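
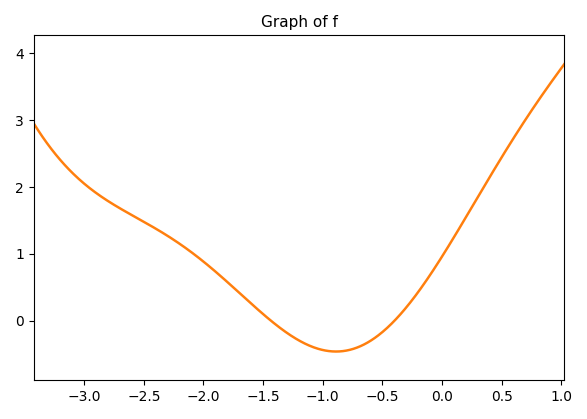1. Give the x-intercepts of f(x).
-1.44, -0.397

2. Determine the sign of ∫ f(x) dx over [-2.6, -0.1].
positive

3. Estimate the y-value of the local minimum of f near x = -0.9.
-0.464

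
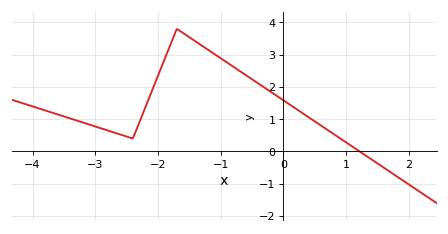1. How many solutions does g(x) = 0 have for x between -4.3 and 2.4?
1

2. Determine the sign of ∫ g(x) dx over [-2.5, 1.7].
positive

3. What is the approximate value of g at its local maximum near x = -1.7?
3.8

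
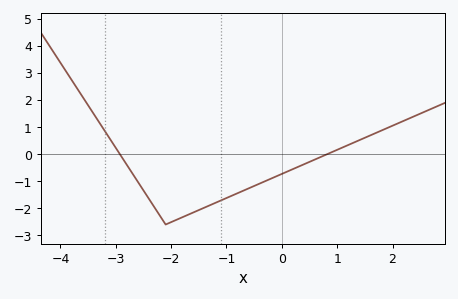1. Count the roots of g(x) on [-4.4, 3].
2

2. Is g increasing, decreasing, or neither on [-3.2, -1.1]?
neither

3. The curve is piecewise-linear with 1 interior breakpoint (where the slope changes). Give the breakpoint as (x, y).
(-2.1, -2.6)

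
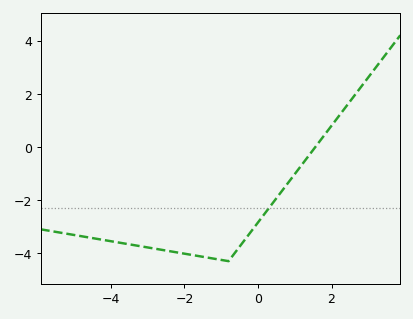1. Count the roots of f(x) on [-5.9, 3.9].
1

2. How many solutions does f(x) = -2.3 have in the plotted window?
1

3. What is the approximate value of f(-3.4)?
-3.6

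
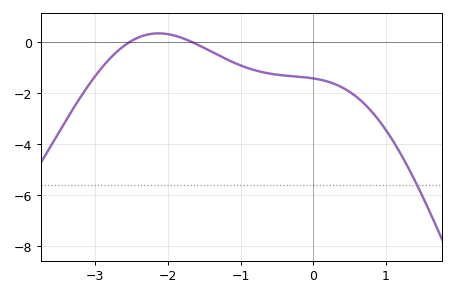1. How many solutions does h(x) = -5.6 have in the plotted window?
1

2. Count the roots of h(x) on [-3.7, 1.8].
2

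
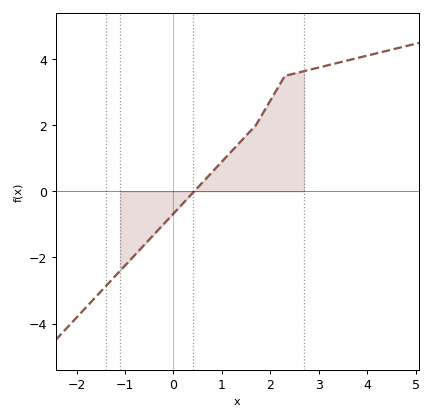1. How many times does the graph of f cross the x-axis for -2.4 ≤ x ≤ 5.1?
1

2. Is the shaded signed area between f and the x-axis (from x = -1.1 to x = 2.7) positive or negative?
positive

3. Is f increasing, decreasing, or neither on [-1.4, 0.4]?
increasing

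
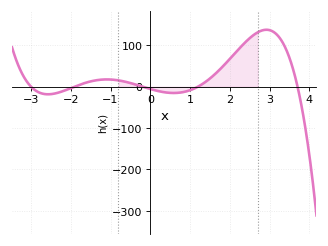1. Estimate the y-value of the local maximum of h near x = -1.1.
20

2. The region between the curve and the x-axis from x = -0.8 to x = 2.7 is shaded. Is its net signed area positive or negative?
positive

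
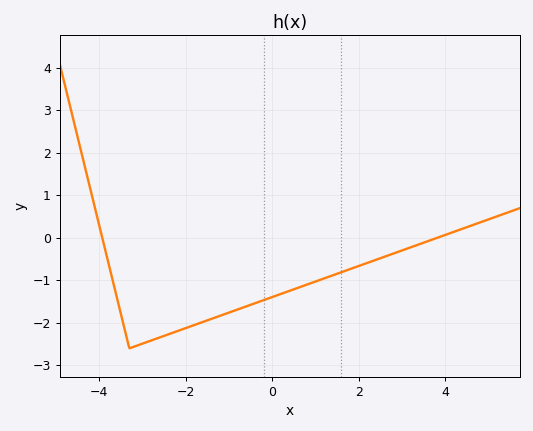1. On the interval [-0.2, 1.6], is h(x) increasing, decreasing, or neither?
increasing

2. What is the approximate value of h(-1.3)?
-1.87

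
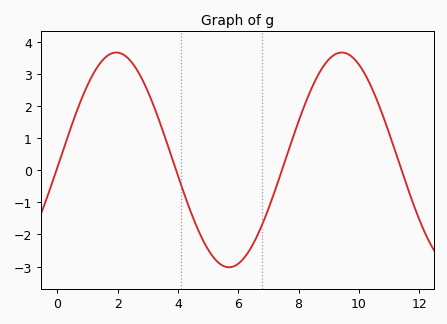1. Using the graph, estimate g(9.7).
3.6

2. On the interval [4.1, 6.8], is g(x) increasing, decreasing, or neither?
neither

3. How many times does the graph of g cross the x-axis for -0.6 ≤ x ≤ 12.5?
4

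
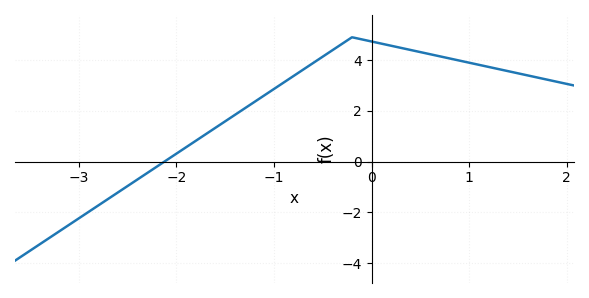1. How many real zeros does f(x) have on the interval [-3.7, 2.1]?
1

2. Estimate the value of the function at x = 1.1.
3.8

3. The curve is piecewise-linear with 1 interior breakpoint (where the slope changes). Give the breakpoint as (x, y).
(-0.2, 4.9)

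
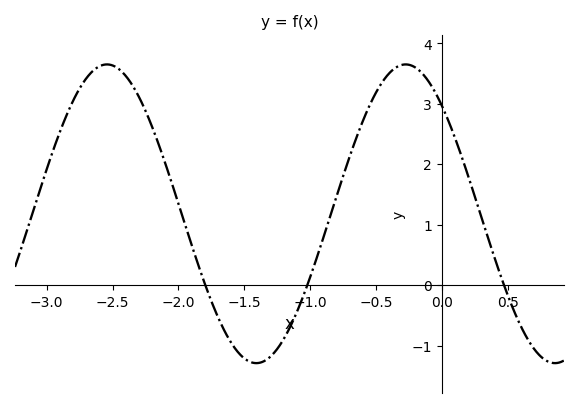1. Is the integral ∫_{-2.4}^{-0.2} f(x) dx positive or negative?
positive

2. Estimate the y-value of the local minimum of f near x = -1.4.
-1.3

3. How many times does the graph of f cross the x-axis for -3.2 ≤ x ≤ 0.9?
3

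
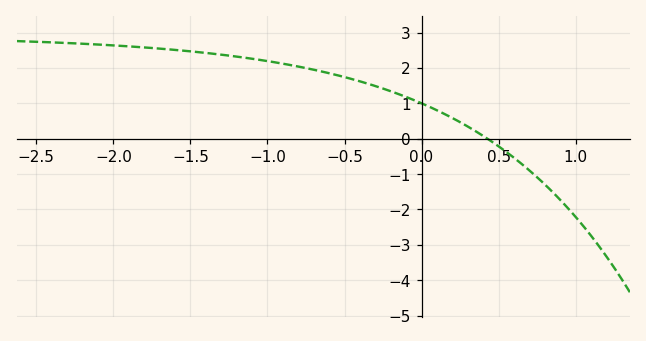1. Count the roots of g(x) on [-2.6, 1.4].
1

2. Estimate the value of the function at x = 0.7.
-0.9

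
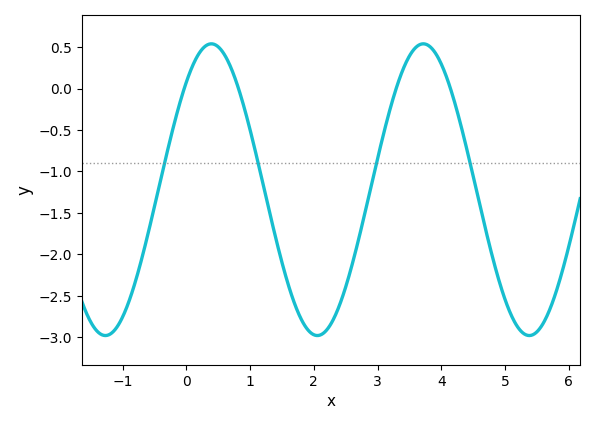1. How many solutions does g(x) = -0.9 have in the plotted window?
4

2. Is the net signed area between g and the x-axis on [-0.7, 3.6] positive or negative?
negative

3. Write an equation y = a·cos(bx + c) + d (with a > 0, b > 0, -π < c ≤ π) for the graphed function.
y = 1.76cos(1.9x - 0.74) - 1.22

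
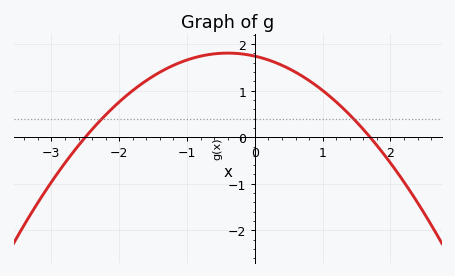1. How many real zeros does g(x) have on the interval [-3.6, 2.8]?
2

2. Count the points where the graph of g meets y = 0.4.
2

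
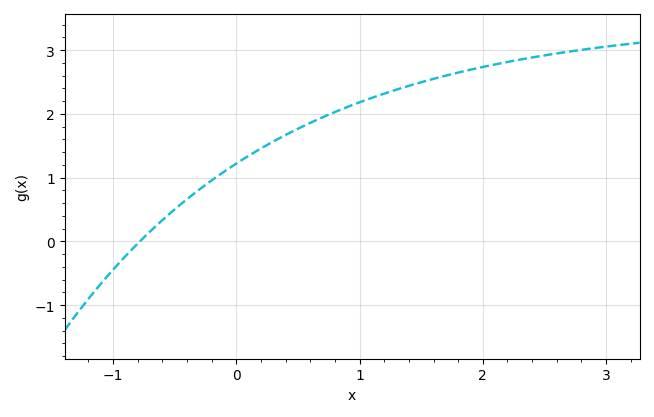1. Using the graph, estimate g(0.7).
1.95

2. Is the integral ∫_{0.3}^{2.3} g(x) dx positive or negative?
positive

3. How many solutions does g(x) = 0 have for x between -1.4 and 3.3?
1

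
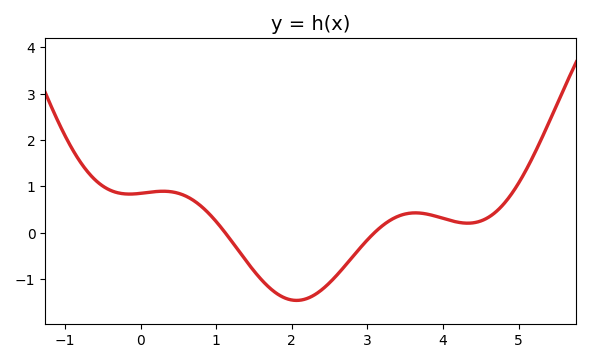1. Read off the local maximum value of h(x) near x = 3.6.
0.431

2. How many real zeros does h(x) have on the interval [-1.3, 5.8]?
2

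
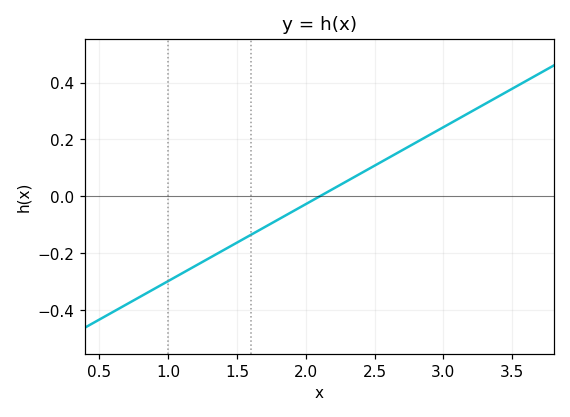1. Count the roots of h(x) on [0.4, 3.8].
1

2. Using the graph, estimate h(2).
-0.02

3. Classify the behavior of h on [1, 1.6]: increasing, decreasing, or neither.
increasing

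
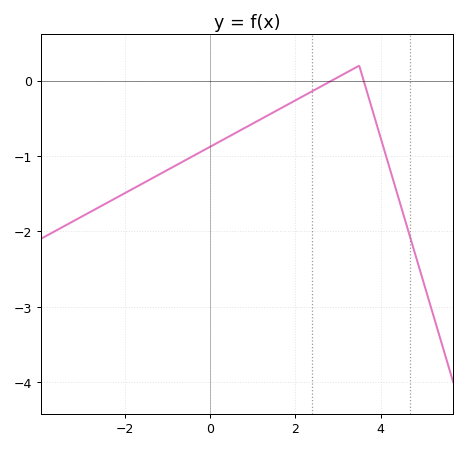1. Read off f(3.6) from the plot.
0.009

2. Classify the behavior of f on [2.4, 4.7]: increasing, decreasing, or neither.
neither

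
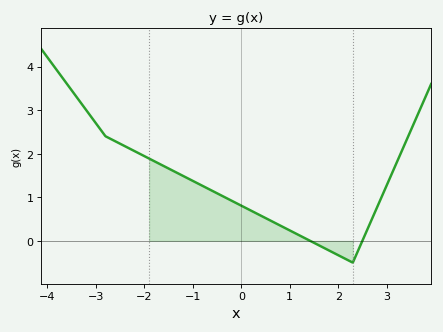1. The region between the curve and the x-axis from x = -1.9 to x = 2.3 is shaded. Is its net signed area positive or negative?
positive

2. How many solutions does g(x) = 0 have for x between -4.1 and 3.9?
2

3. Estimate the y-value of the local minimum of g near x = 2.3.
-0.5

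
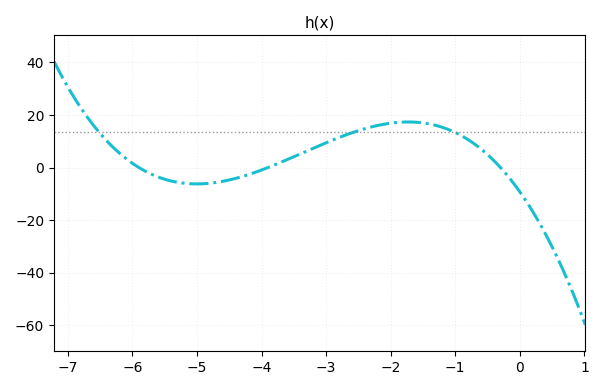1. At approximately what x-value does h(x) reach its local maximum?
-1.8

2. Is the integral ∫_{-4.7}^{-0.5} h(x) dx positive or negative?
positive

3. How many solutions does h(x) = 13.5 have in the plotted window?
3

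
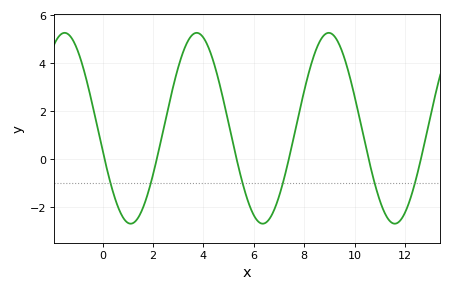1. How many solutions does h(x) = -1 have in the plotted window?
6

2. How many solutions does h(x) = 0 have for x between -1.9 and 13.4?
6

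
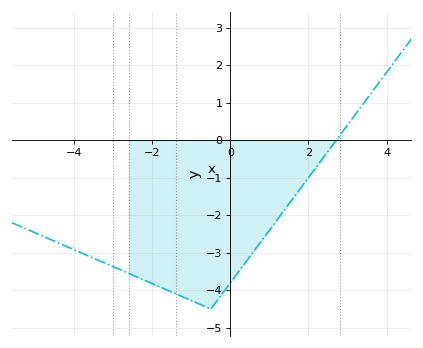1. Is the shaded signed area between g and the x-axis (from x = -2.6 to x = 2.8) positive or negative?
negative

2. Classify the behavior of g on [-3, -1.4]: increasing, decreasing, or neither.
decreasing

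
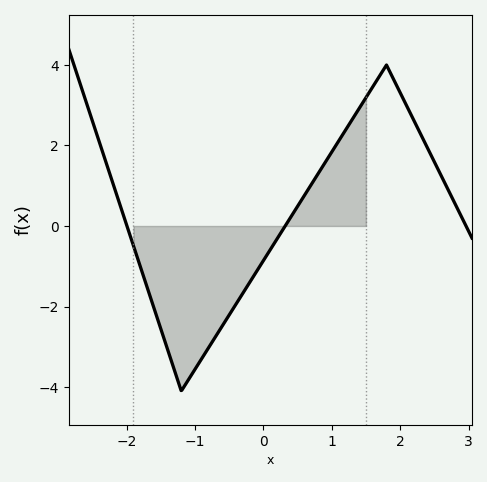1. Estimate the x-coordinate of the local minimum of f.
-1.2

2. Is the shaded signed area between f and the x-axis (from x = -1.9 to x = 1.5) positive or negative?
negative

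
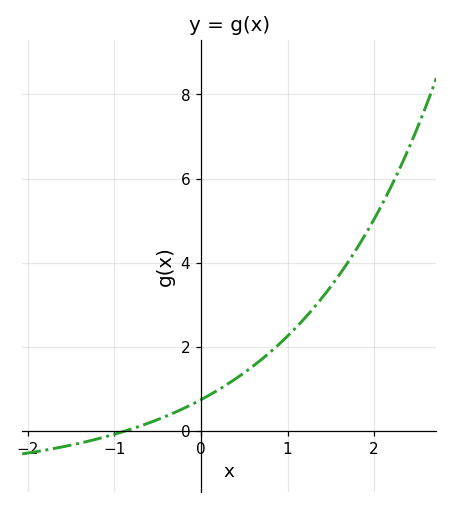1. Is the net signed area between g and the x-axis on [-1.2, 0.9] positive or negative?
positive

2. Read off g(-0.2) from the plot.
0.533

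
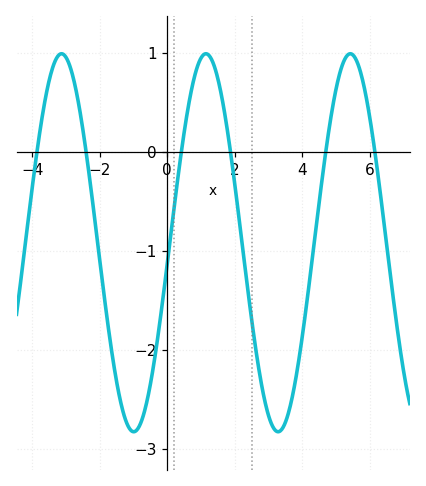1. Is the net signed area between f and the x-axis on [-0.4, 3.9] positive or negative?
negative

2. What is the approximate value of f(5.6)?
0.922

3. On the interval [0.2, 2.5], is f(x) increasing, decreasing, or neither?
neither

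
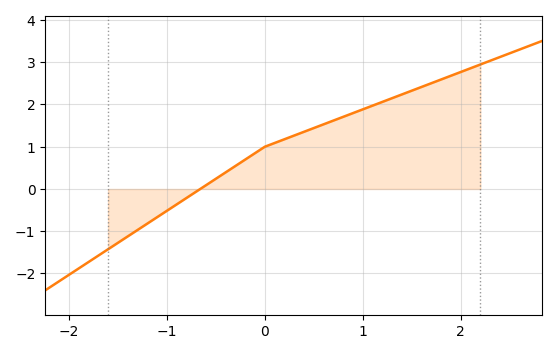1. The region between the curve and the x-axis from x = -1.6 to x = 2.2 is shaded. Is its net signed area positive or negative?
positive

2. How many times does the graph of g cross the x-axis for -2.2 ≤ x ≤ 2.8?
1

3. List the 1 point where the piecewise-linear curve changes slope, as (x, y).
(0, 1)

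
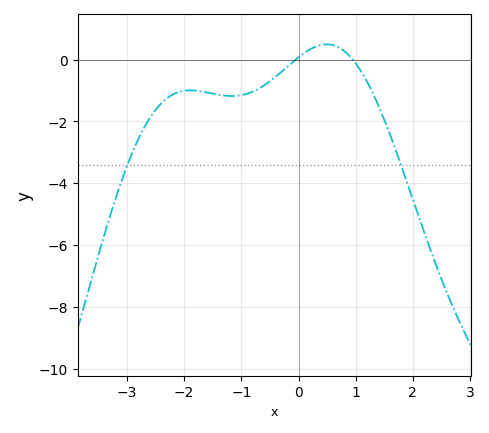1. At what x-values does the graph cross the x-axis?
0, 0.9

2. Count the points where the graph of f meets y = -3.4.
2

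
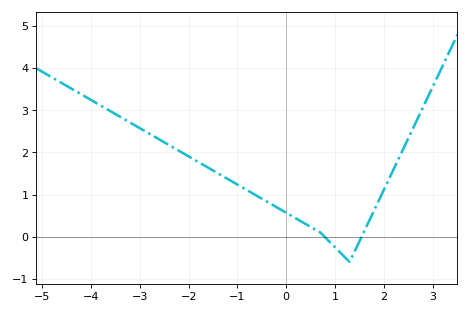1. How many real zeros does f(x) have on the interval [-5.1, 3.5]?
2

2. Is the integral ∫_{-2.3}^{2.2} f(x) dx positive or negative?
positive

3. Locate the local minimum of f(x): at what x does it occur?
1.3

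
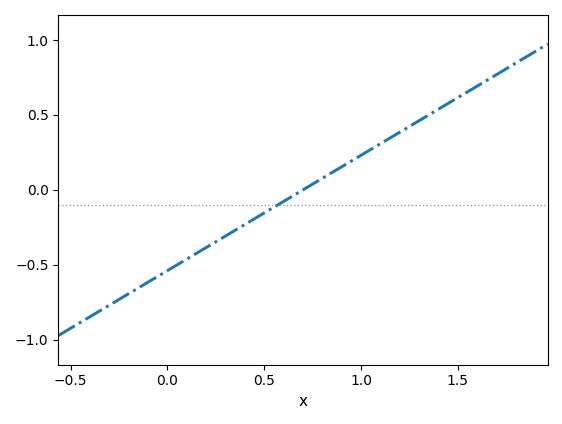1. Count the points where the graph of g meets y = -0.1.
1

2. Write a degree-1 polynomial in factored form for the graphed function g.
y = 0.77(x - 0.7)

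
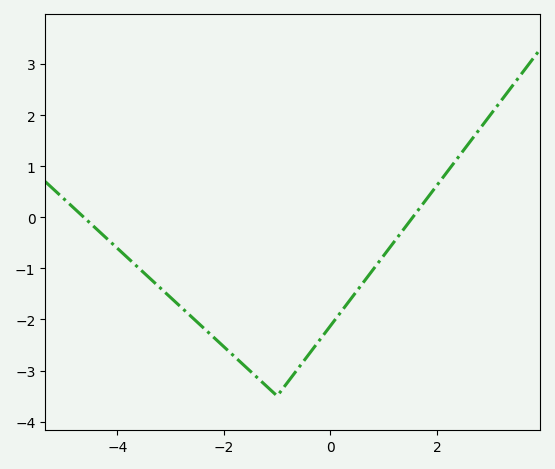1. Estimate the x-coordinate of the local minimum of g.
-1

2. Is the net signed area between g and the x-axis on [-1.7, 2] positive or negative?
negative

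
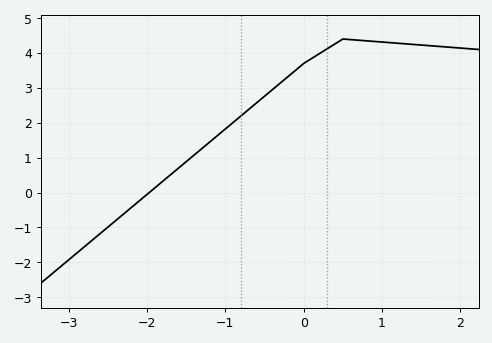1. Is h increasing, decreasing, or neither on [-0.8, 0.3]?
increasing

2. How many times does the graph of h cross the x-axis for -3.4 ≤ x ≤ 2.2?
1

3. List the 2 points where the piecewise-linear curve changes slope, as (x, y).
(0, 3.7); (0.5, 4.4)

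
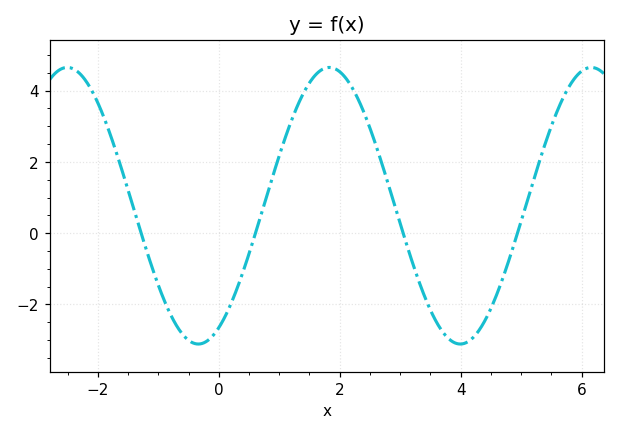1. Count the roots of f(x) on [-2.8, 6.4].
4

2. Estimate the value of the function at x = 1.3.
3.6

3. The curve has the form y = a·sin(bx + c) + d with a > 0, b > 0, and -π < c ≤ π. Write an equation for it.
y = 3.88sin(1.4x - 1.1) + 0.77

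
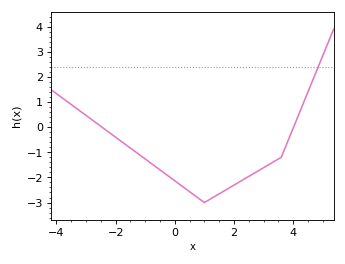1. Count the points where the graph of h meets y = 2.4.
1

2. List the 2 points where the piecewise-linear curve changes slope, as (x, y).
(1, -3); (3.6, -1.2)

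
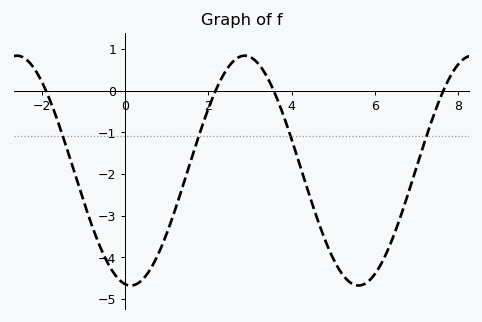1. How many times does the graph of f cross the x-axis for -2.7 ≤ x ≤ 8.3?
4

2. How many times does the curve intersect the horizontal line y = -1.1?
4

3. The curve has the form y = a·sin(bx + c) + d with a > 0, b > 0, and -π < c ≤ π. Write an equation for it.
y = 2.76sin(1.15x - 1.73) - 1.92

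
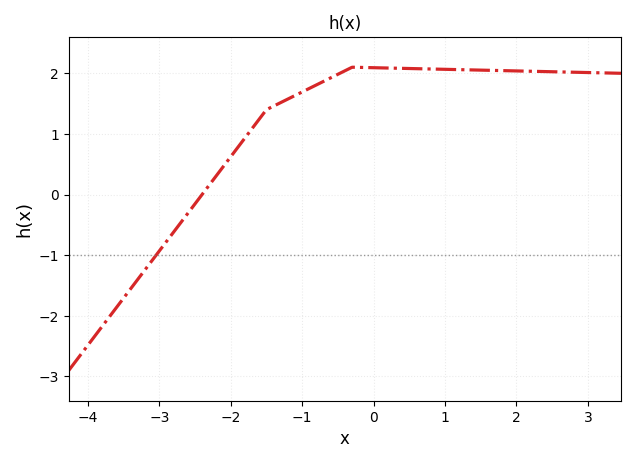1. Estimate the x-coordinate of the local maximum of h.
-0.297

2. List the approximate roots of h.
-2.4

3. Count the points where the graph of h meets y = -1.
1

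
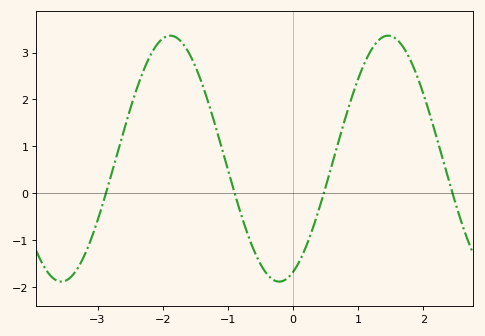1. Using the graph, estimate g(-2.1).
3.15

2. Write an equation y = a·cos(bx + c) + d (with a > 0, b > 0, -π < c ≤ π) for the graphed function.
y = 2.62cos(1.88x - 2.74) + 0.74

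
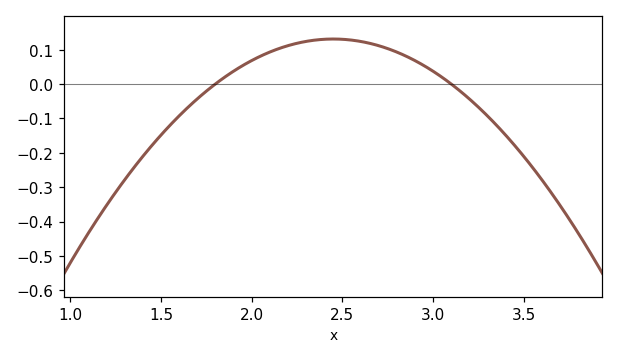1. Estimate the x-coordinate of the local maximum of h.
2.45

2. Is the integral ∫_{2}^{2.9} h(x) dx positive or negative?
positive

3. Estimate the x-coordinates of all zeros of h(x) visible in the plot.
1.8, 3.1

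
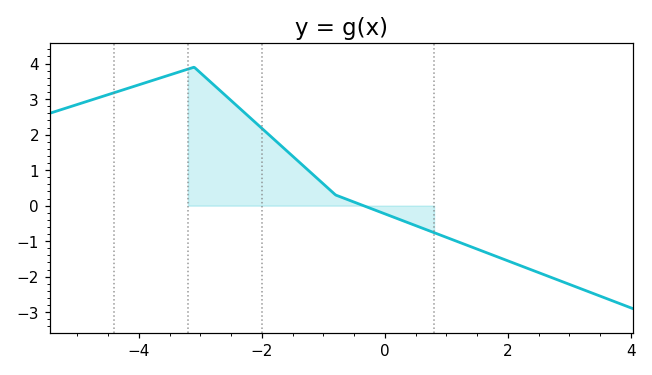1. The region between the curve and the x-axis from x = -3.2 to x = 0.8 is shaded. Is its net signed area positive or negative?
positive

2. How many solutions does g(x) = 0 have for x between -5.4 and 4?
1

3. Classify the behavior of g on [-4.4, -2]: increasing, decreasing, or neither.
neither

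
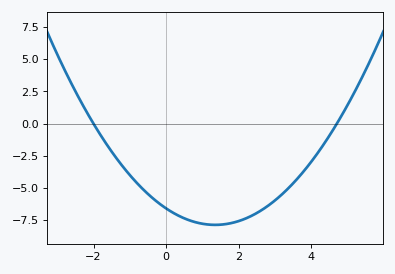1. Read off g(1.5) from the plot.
-7.84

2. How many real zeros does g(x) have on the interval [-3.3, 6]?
2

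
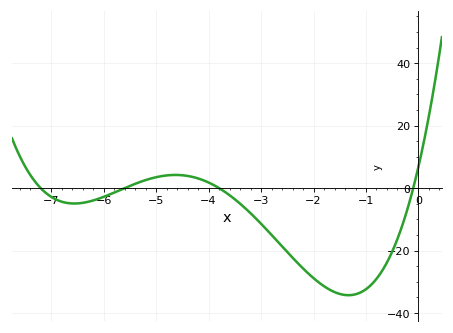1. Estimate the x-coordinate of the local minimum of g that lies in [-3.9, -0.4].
-1.34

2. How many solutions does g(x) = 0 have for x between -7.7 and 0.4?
4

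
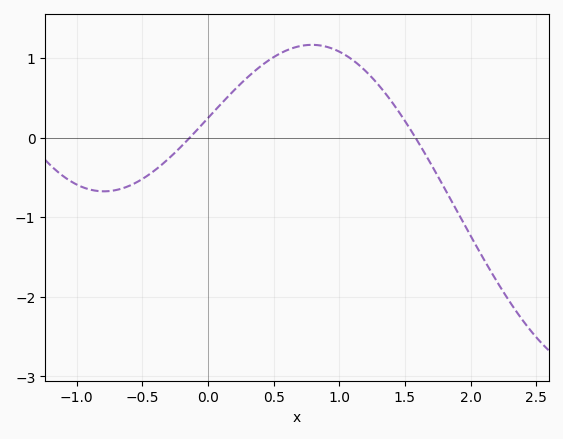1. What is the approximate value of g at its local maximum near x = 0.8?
1.16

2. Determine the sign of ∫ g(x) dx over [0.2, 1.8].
positive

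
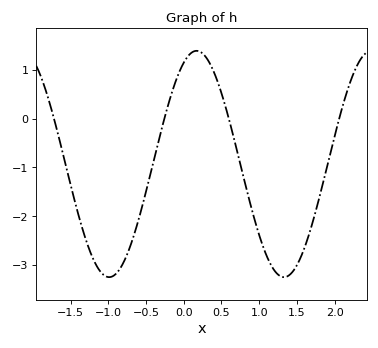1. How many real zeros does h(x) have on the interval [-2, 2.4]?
4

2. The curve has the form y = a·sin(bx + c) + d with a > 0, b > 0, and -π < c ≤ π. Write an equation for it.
y = 2.32sin(2.7x + 1.1) - 0.93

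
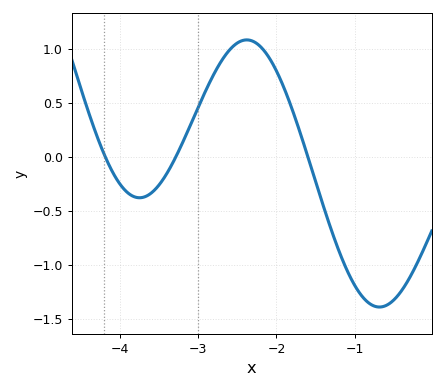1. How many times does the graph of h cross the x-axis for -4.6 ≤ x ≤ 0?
3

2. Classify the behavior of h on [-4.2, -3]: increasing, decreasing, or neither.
neither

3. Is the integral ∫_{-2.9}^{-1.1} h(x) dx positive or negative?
positive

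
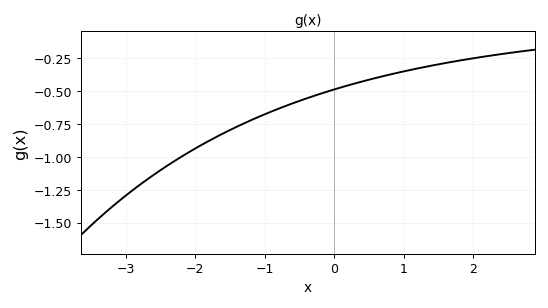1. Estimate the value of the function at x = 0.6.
-0.4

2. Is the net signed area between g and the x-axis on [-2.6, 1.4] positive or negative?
negative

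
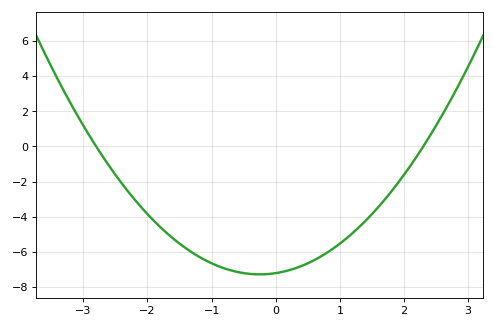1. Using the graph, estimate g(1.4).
-4.2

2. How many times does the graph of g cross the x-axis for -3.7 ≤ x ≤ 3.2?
2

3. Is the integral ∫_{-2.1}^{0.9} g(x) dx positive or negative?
negative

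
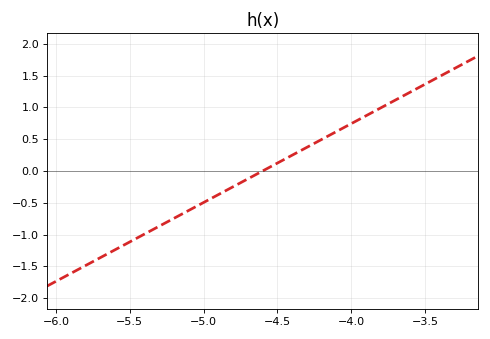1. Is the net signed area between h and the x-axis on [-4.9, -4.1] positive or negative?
positive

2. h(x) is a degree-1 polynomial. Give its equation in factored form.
y = 1.24(x + 4.6)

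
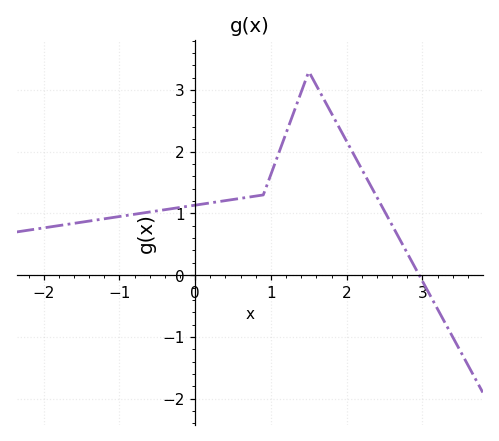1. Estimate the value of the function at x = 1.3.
2.6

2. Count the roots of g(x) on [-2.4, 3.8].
1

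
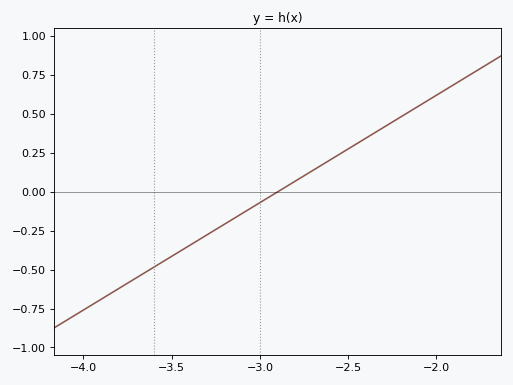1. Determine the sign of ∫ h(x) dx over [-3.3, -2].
positive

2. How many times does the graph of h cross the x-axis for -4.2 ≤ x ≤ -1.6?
1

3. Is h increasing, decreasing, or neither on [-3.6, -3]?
increasing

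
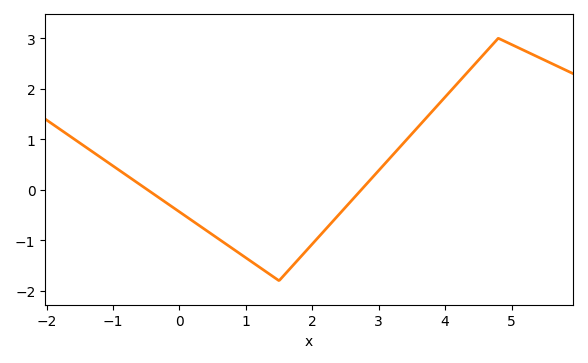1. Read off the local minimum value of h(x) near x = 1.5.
-1.8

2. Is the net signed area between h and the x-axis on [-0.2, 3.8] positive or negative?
negative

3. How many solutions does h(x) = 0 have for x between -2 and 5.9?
2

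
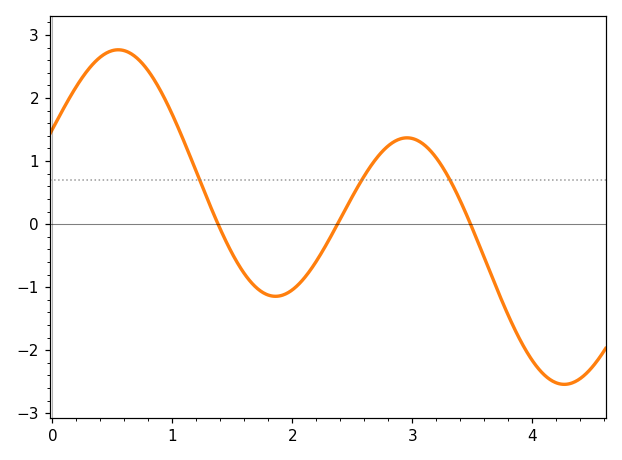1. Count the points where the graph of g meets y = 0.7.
3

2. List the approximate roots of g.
1.4, 2.4, 3.5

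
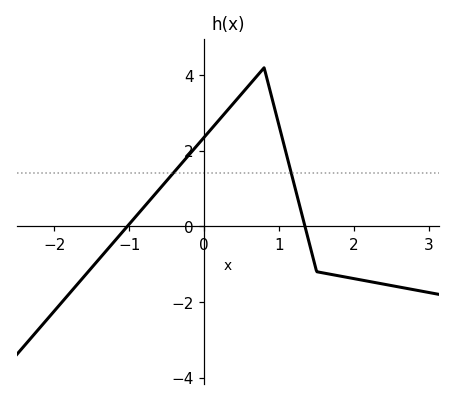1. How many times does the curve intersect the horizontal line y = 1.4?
2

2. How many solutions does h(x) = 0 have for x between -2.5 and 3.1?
2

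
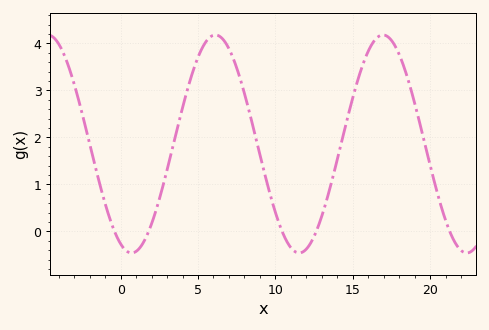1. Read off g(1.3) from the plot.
-0.325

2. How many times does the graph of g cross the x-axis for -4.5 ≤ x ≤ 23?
5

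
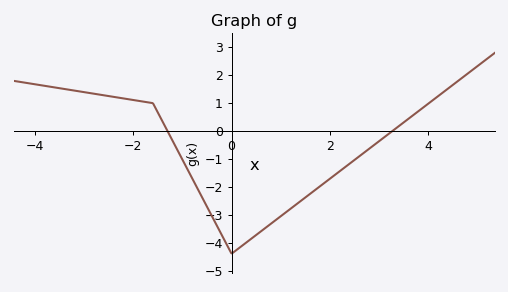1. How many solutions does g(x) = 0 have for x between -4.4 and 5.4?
2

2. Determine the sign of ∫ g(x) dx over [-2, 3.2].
negative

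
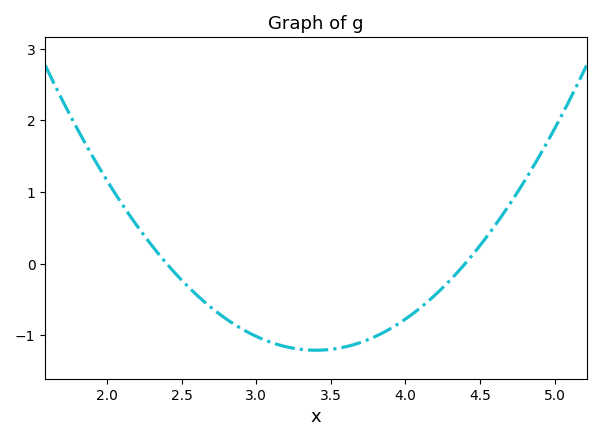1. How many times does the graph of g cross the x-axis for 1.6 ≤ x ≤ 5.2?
2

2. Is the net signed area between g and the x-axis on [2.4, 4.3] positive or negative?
negative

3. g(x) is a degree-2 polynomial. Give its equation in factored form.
y = 1.21(x - 2.4)(x - 4.4)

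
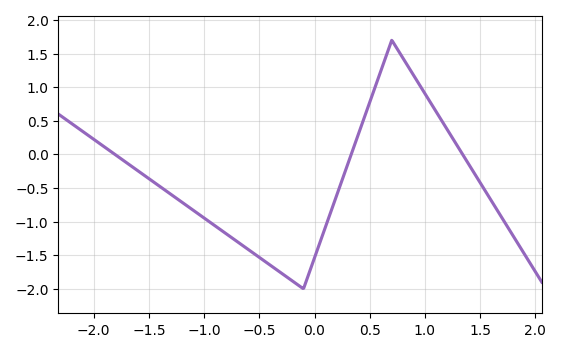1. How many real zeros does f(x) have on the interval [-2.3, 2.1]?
3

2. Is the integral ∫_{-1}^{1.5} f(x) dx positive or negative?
negative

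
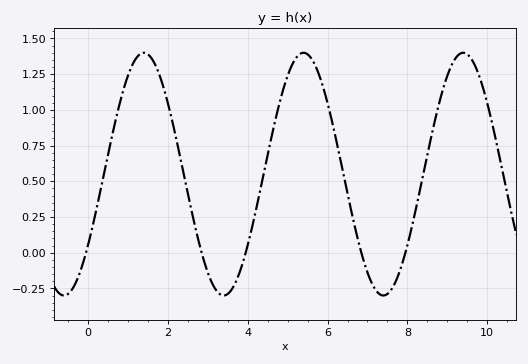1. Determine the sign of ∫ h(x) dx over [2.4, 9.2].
positive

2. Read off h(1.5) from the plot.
1.39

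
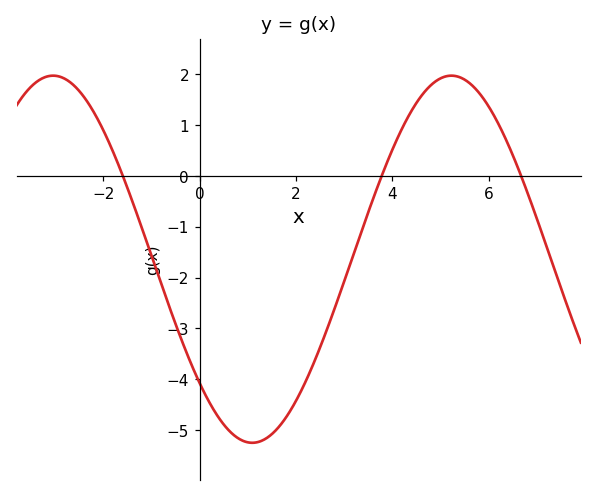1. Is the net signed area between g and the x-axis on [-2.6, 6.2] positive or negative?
negative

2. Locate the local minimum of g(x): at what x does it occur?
1.09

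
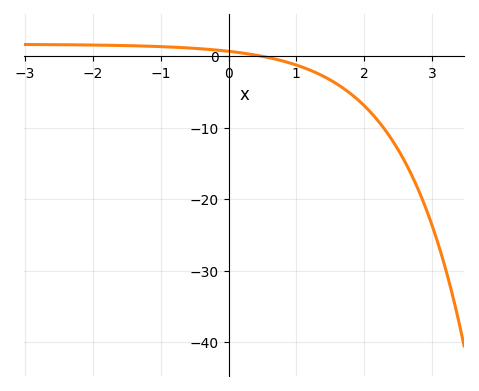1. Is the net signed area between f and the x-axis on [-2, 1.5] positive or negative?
positive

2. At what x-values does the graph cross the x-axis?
0.5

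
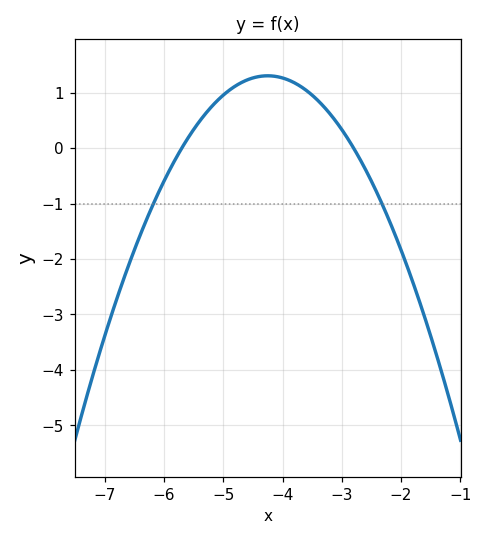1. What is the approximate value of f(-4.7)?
1.2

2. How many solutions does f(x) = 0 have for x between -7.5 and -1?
2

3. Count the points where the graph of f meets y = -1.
2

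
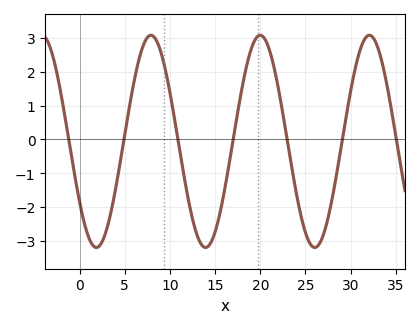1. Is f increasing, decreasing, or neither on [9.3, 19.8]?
neither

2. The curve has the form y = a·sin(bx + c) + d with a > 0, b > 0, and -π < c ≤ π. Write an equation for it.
y = 3.14sin(0.52x - 2.5) - 0.06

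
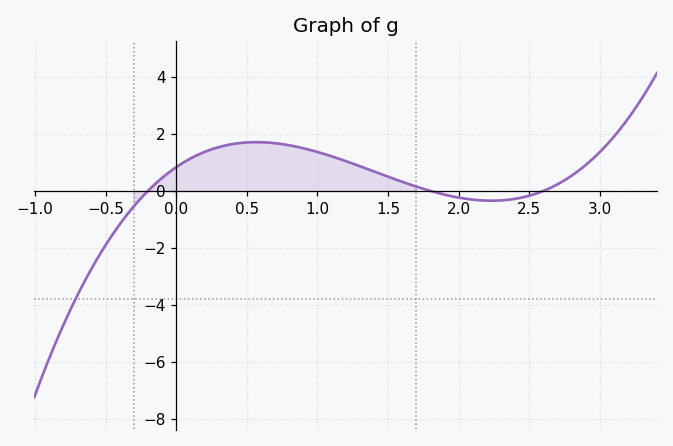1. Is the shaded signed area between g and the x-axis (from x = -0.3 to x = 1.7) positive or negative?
positive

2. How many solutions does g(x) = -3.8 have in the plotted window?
1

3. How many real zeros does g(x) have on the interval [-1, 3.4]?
3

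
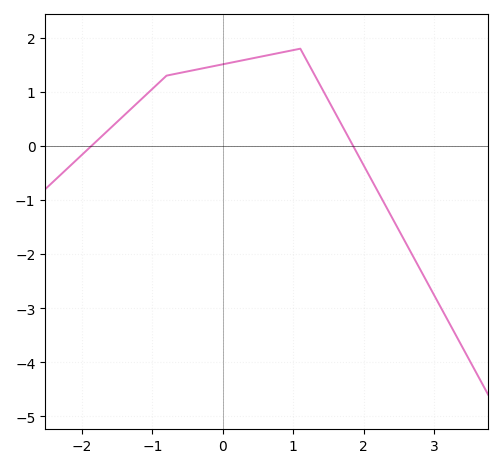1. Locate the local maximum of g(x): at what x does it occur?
1.1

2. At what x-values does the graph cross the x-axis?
-1.87, 1.85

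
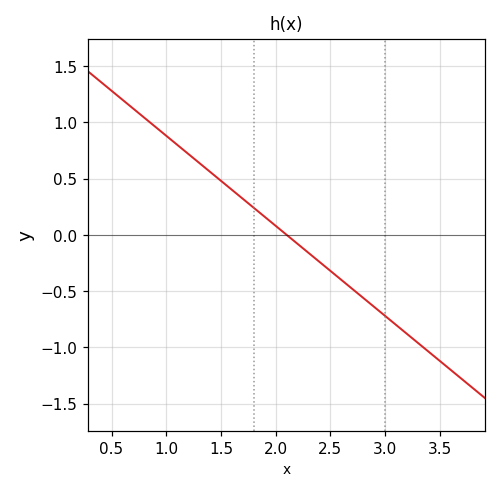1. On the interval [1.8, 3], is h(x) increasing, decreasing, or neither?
decreasing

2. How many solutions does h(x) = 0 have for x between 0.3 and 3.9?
1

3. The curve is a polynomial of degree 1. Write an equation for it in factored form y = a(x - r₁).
y = -0.8(x - 2.1)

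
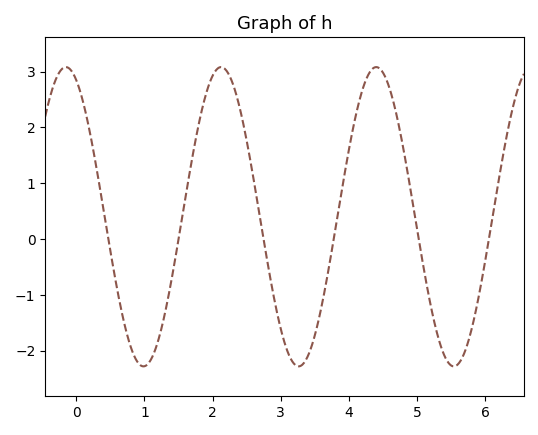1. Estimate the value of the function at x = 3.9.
0.9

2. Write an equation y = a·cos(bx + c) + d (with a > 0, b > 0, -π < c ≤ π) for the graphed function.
y = 2.68cos(2.8x + 0.42) + 0.4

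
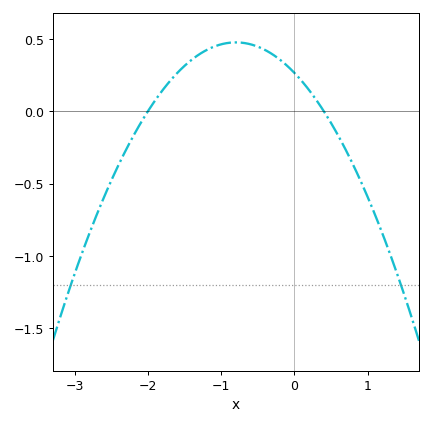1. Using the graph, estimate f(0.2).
0.145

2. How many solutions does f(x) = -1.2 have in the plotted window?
2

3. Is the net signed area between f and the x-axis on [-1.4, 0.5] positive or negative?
positive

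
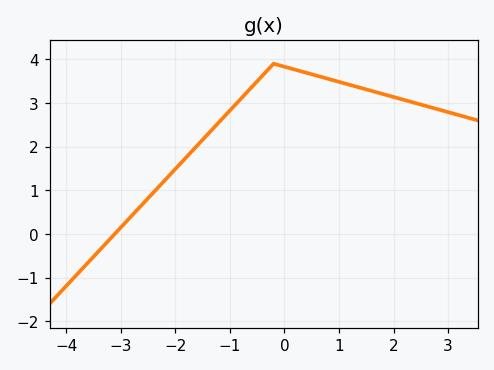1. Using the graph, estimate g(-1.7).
1.89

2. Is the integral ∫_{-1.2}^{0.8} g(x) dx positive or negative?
positive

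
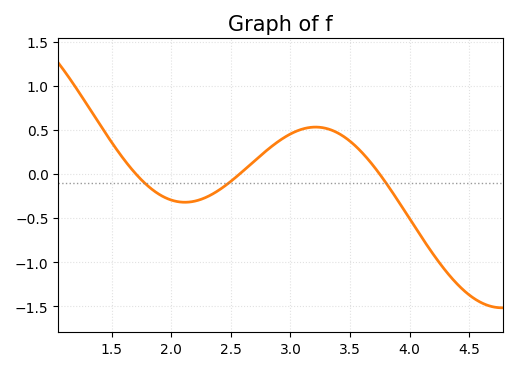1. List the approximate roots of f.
1.7, 2.55, 3.75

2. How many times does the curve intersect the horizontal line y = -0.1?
3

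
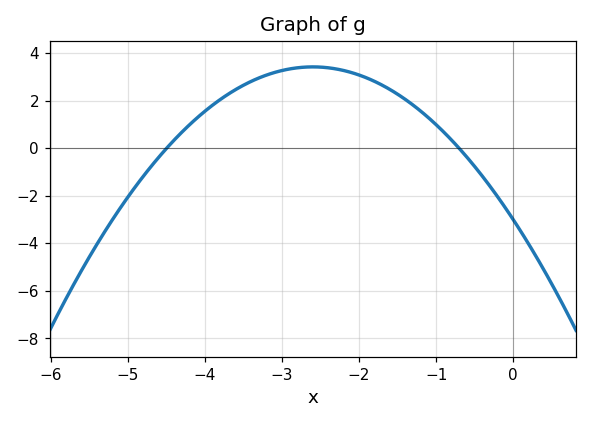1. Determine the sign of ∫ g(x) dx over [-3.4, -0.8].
positive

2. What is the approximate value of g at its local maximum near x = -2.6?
3.4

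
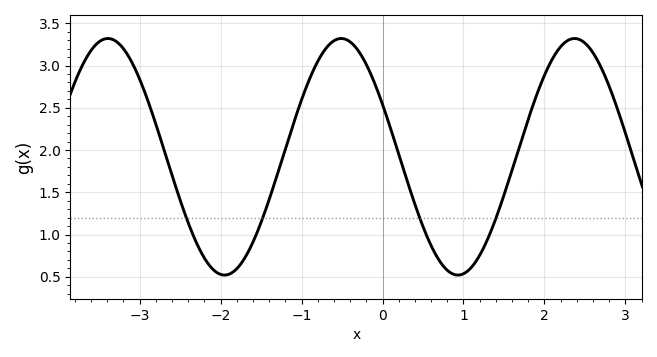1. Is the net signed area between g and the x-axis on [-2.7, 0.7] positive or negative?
positive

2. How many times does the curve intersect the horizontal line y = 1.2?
4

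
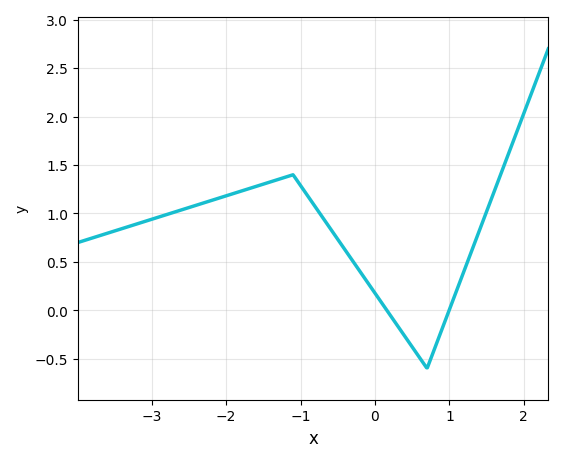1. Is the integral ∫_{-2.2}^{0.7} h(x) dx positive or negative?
positive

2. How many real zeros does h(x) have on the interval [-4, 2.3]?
2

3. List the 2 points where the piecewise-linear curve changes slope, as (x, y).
(-1.1, 1.4); (0.7, -0.6)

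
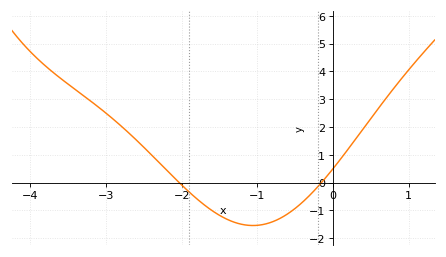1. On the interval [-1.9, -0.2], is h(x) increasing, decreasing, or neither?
neither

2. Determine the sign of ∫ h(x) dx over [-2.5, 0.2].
negative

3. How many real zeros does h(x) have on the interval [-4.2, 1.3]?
2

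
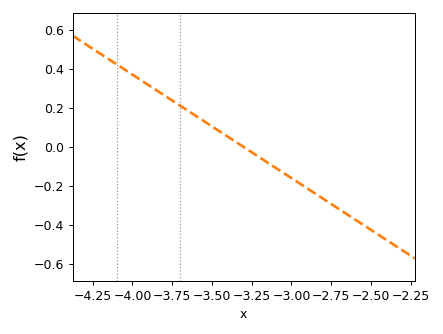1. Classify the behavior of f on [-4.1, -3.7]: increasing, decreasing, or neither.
decreasing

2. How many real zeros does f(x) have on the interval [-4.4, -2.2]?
1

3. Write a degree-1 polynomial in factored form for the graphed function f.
y = -0.53(x + 3.3)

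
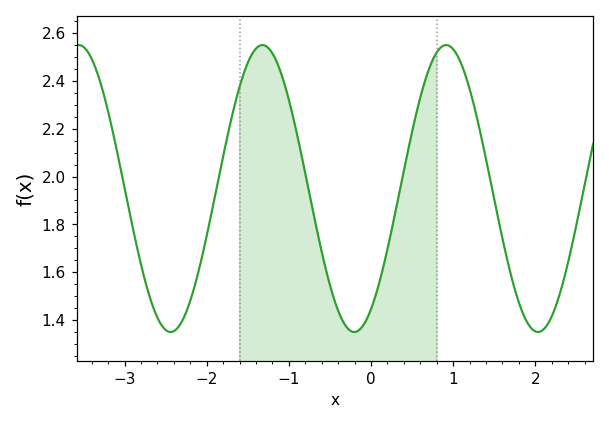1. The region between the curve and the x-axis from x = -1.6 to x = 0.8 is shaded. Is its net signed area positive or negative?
positive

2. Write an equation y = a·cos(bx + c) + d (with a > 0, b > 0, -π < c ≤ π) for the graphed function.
y = 0.6cos(2.81x - 2.57) + 1.95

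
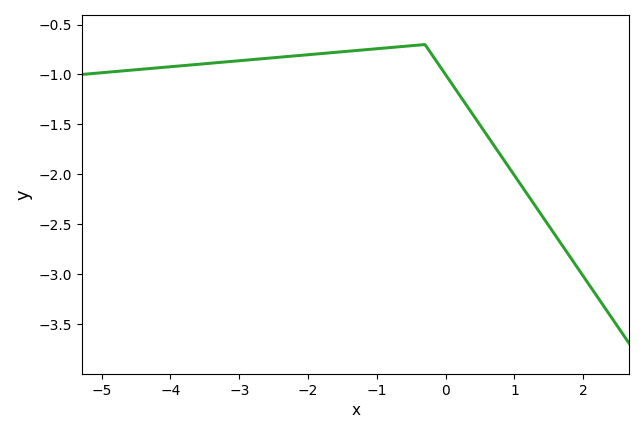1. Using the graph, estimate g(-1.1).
-0.748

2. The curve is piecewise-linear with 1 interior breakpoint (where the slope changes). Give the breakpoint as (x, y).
(-0.3, -0.7)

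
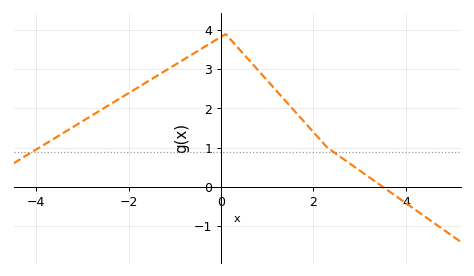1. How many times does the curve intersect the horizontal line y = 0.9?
2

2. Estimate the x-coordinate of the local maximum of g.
0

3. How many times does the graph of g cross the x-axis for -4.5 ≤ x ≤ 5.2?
1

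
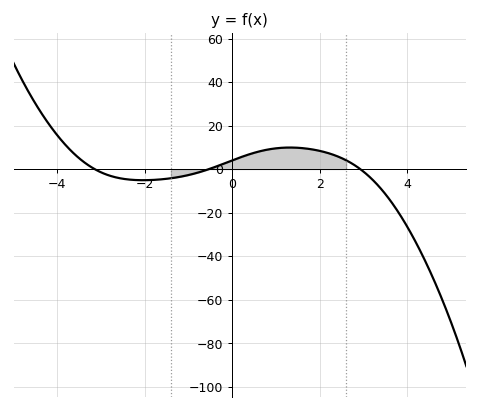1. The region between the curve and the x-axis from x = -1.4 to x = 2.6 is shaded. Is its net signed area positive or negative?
positive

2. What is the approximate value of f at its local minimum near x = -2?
-5.11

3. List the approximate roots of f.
-3.14, -0.53, 2.92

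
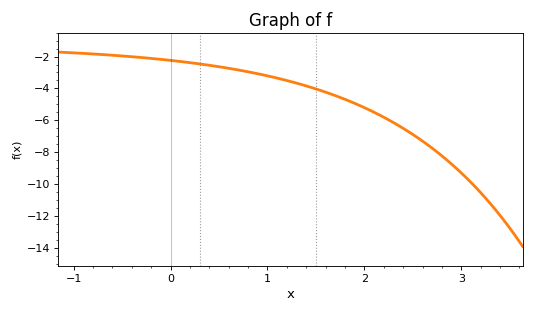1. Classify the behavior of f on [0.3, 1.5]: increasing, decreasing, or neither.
decreasing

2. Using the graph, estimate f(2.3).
-6.14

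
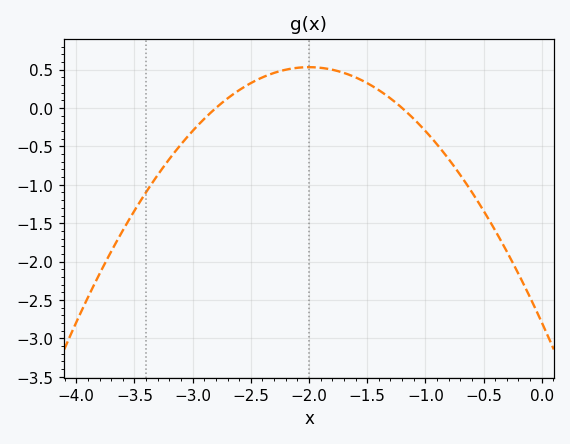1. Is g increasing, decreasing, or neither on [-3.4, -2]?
increasing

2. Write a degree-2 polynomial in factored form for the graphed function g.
y = -0.83(x + 2.8)(x + 1.2)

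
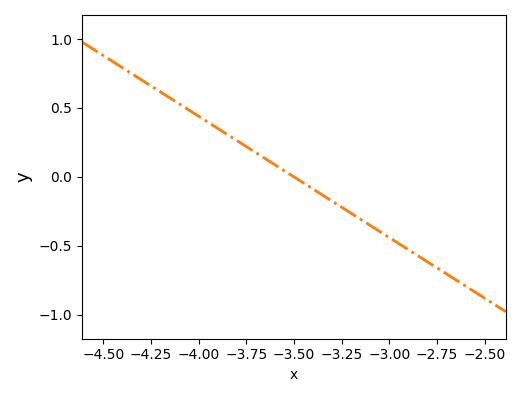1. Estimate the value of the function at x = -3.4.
-0.088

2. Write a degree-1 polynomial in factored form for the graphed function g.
y = -0.88(x + 3.5)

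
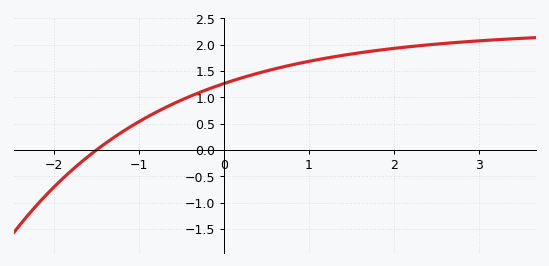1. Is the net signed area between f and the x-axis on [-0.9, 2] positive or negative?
positive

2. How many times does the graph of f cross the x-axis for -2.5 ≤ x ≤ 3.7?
1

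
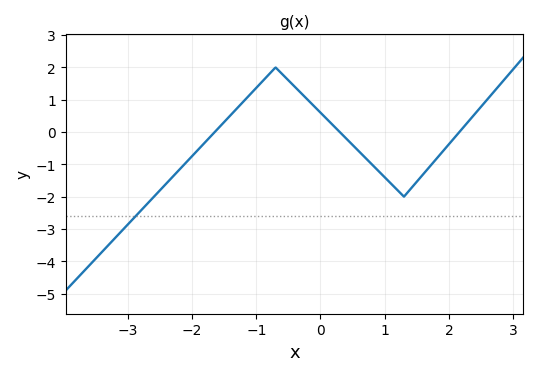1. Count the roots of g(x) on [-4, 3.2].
3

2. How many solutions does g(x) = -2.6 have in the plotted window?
1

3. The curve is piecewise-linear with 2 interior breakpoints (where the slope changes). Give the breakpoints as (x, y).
(-0.7, 2); (1.3, -2)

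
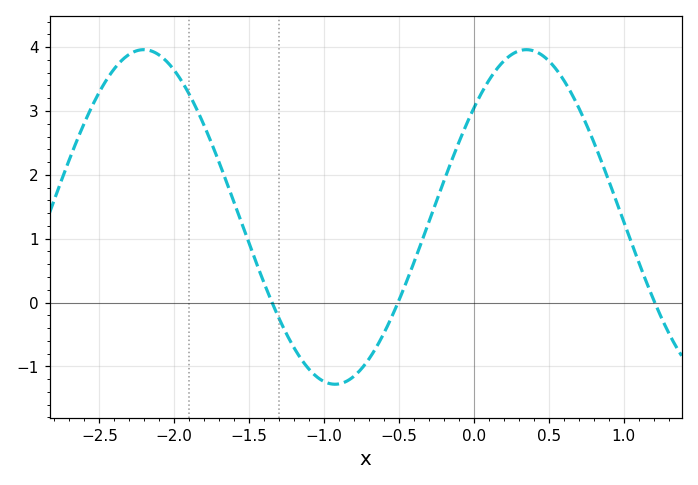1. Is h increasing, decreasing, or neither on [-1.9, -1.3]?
decreasing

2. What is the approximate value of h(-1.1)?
-1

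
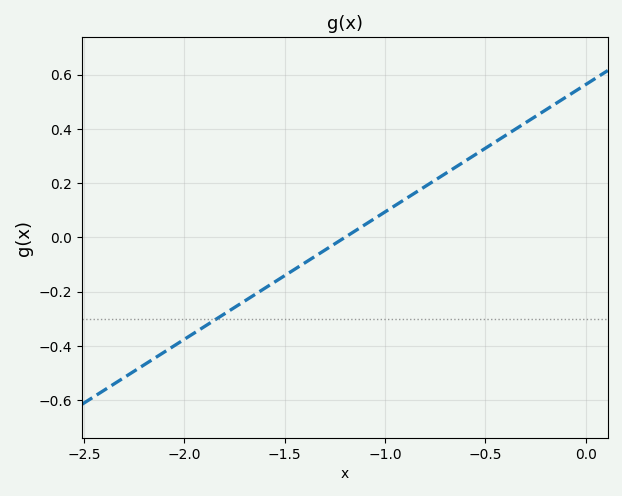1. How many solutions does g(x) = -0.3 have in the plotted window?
1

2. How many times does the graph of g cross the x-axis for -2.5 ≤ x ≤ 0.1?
1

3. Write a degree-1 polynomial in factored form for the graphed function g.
y = 0.47(x + 1.2)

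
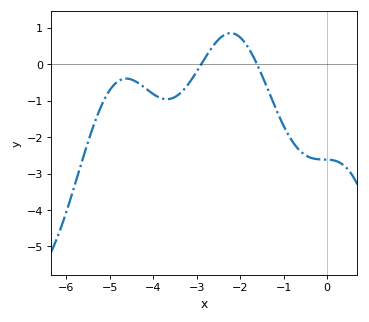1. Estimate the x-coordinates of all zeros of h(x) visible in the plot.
-2.9, -1.6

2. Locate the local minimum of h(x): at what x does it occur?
-3.7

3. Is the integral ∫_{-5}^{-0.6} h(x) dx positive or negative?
negative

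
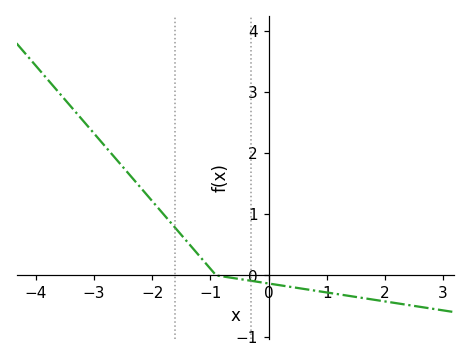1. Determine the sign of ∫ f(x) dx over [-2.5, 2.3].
positive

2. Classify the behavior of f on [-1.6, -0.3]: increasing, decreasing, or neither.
decreasing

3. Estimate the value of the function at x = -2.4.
1.66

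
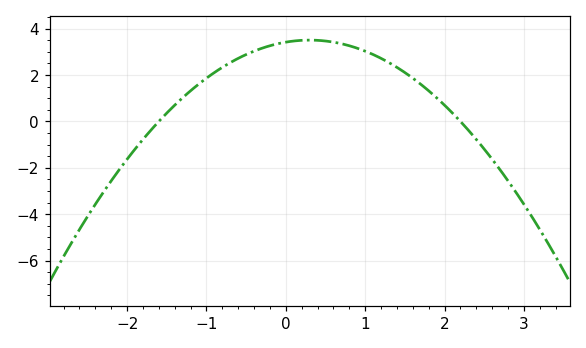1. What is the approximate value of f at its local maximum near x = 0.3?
3.5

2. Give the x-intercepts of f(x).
-1.6, 2.2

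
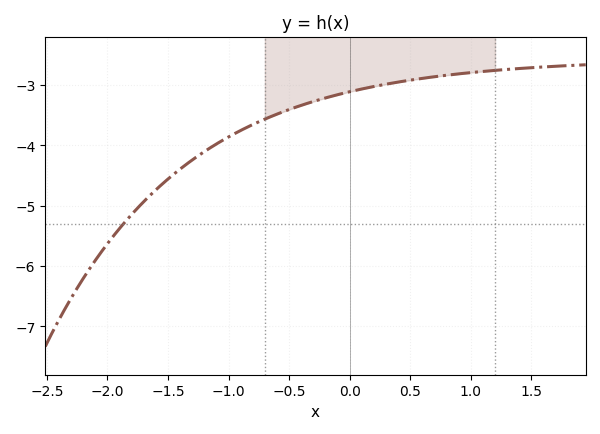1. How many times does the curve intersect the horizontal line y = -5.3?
1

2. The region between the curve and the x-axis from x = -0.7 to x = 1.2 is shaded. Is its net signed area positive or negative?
negative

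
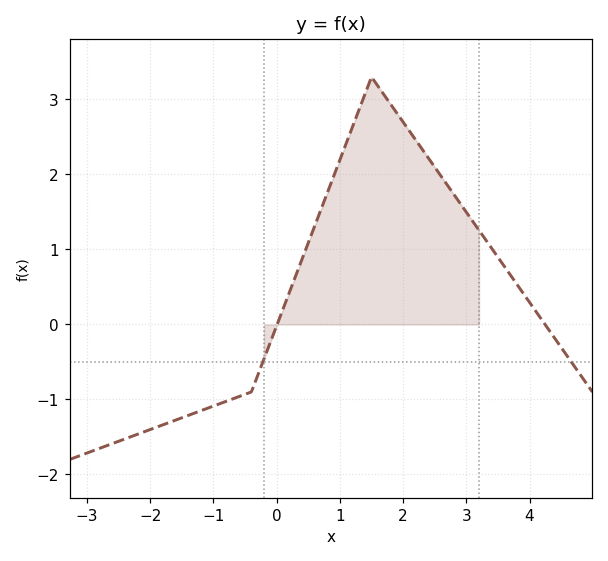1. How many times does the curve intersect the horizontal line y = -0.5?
2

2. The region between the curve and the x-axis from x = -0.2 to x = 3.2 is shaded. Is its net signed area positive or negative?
positive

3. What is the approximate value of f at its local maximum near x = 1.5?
3.3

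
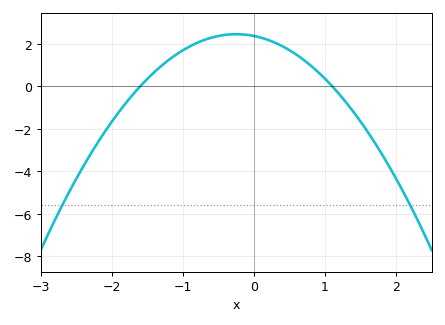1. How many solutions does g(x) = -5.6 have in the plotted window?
2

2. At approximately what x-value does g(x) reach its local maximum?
-0.2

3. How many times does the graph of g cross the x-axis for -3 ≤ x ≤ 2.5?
2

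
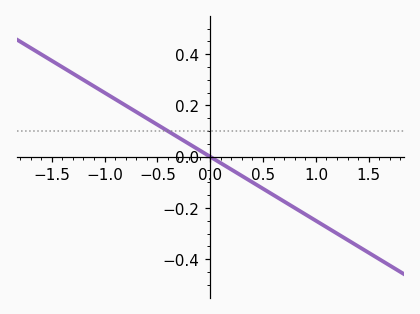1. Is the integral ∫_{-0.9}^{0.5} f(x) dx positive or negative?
positive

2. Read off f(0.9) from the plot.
-0.22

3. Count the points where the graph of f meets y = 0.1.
1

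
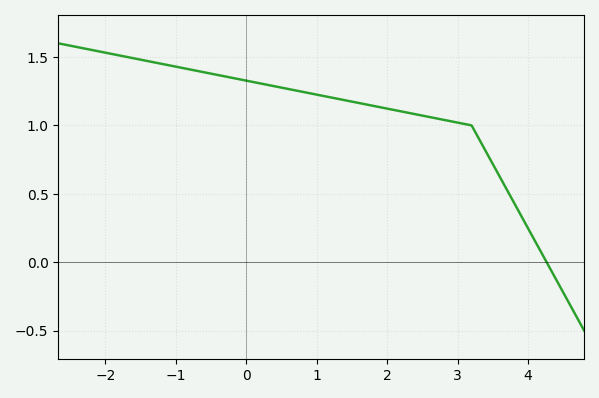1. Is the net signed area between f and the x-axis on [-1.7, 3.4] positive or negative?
positive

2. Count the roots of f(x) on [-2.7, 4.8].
1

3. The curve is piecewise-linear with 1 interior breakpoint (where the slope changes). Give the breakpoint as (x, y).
(3.2, 1)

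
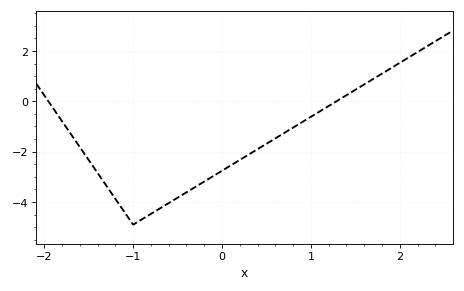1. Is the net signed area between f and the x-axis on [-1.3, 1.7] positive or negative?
negative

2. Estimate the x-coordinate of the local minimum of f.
-1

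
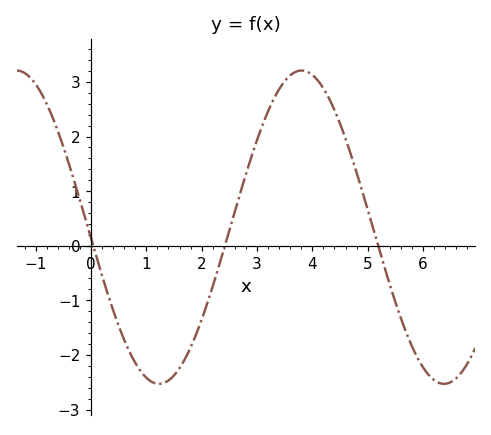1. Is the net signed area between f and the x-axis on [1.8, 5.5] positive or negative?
positive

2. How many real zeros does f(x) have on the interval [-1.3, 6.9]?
3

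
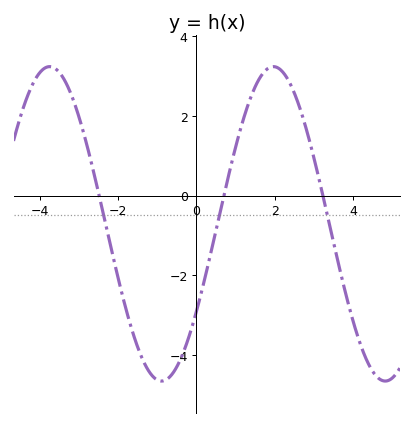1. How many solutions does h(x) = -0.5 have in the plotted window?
3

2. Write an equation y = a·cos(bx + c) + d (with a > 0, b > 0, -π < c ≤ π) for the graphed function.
y = 3.94cos(1.1x - 2.16) - 0.71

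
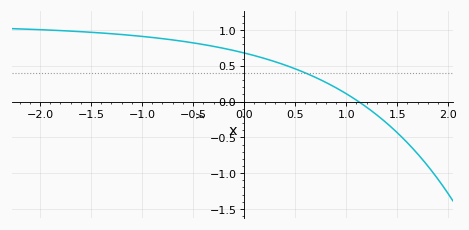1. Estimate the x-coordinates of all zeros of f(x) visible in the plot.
1.12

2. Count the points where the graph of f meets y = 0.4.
1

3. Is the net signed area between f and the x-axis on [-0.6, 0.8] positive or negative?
positive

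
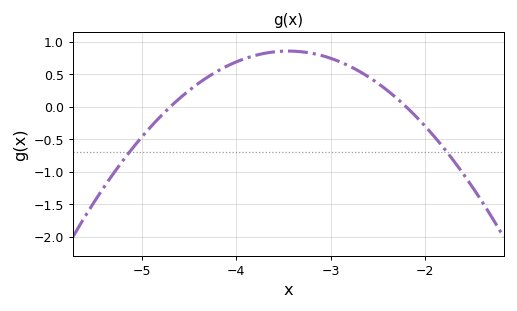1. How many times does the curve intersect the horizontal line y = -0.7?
2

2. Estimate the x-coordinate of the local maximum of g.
-3.4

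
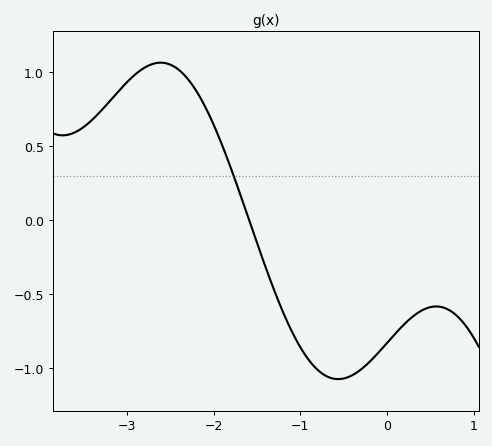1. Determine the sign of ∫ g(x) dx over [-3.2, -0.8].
positive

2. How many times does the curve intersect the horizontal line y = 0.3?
1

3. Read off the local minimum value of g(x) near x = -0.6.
-1.1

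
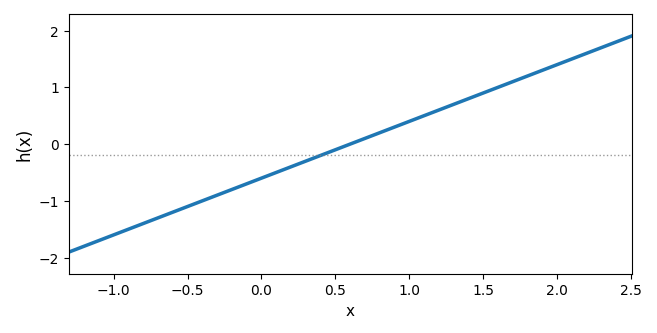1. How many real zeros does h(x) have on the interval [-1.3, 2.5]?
1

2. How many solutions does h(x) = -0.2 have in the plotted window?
1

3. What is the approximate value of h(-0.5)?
-1.1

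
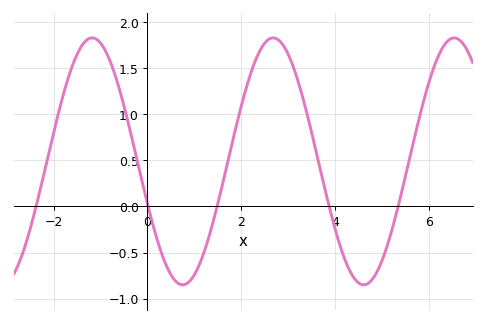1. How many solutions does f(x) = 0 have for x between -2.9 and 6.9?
5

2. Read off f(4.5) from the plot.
-0.831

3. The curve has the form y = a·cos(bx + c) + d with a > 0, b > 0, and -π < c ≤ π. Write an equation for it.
y = 1.34cos(1.63x + 1.92) + 0.49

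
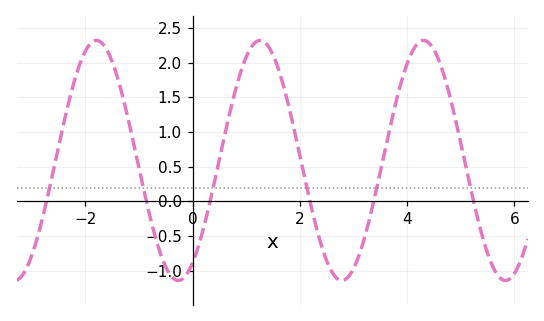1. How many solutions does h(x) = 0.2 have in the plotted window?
6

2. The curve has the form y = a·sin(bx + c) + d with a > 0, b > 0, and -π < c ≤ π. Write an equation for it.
y = 1.73sin(2.06x - 1.02) + 0.59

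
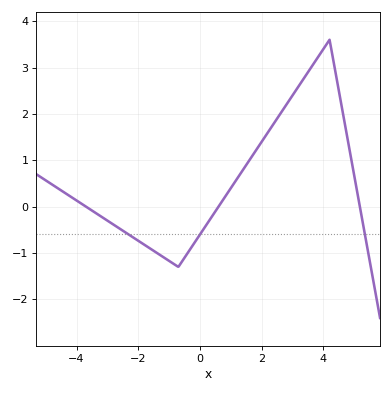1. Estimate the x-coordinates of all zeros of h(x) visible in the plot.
-3.69, 0.6, 5.18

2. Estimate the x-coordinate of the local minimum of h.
-0.698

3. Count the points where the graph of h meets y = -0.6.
3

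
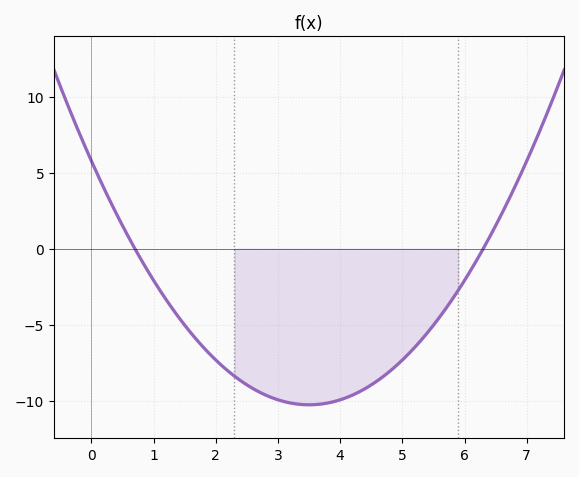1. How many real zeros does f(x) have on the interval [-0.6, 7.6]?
2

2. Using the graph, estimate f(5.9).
-2.72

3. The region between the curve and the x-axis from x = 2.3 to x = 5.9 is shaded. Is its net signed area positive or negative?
negative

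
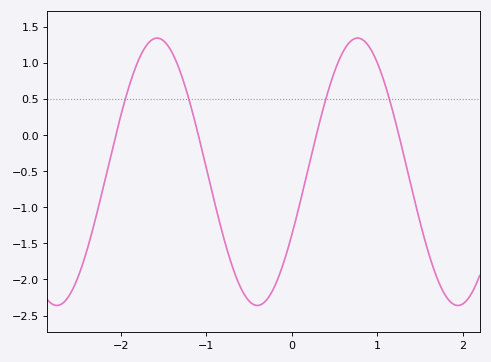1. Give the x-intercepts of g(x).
-2.06, -1.09, 0.287, 1.25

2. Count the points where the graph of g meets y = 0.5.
4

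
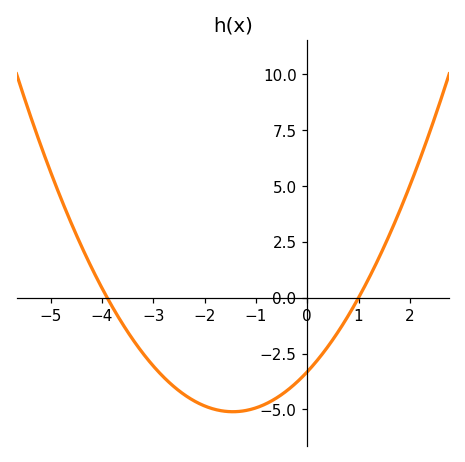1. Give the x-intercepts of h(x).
-4, 1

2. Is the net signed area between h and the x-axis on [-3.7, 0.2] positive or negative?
negative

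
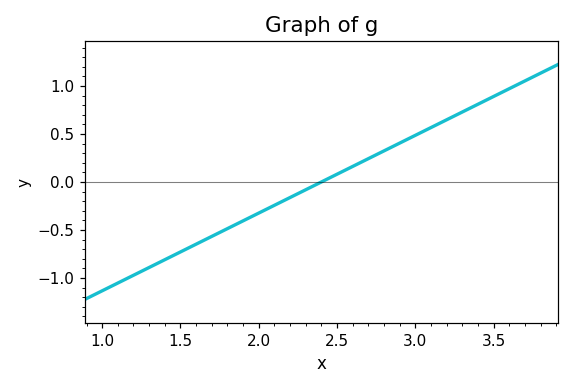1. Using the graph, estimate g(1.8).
-0.486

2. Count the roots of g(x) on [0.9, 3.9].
1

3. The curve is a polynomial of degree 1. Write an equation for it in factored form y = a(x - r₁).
y = 0.81(x - 2.4)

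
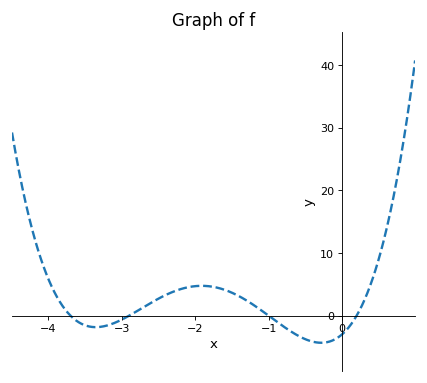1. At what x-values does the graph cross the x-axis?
-3.7, -2.9, -1, 0.2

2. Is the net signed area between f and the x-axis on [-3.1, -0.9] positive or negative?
positive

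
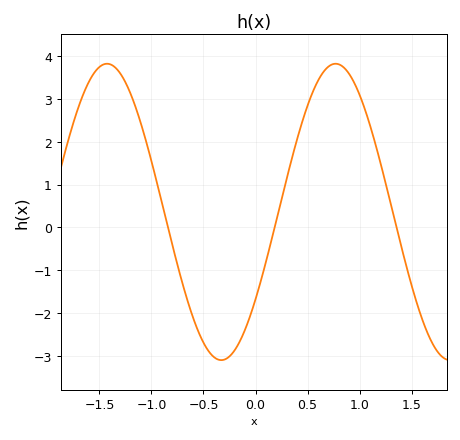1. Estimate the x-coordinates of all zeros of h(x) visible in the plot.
-0.841, 0.184, 1.36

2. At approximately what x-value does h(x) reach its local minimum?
-0.328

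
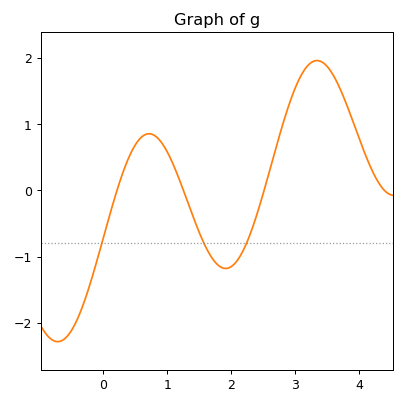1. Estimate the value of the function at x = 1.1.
0.4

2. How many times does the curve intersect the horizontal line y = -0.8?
3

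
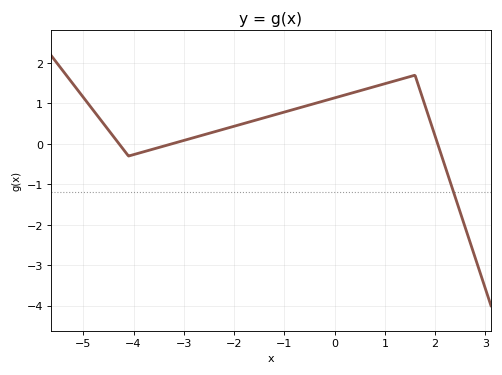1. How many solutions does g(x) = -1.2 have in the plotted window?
1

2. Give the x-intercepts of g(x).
-4.2, -3.2, 2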